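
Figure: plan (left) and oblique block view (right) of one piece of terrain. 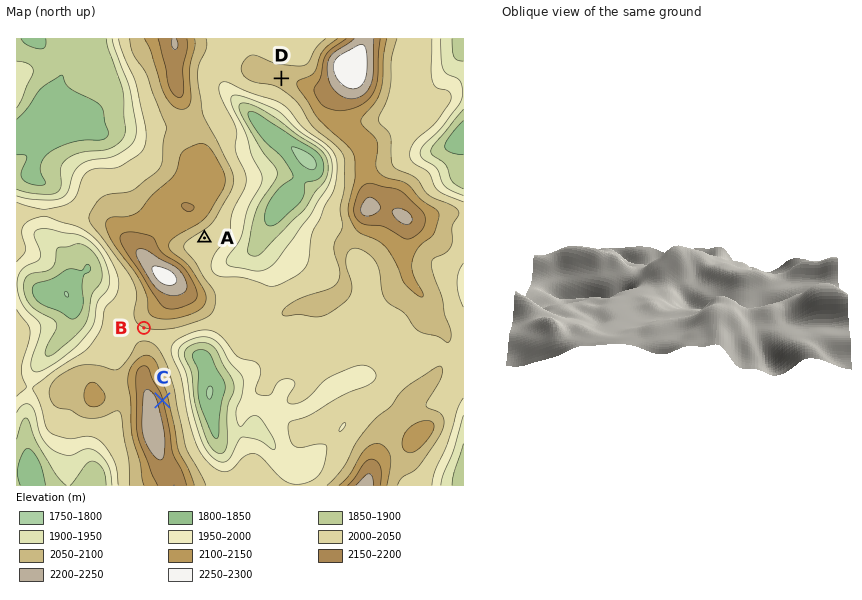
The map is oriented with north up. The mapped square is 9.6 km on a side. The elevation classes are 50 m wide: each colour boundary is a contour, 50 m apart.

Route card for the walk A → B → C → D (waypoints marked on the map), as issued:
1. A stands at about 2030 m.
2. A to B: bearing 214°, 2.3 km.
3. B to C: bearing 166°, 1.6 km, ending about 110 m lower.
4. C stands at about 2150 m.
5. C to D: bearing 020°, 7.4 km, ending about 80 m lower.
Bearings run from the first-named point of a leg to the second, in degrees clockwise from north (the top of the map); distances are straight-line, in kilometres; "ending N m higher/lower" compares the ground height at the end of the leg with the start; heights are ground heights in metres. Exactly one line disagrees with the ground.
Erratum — Line 3: it should read "ending about 110 m higher".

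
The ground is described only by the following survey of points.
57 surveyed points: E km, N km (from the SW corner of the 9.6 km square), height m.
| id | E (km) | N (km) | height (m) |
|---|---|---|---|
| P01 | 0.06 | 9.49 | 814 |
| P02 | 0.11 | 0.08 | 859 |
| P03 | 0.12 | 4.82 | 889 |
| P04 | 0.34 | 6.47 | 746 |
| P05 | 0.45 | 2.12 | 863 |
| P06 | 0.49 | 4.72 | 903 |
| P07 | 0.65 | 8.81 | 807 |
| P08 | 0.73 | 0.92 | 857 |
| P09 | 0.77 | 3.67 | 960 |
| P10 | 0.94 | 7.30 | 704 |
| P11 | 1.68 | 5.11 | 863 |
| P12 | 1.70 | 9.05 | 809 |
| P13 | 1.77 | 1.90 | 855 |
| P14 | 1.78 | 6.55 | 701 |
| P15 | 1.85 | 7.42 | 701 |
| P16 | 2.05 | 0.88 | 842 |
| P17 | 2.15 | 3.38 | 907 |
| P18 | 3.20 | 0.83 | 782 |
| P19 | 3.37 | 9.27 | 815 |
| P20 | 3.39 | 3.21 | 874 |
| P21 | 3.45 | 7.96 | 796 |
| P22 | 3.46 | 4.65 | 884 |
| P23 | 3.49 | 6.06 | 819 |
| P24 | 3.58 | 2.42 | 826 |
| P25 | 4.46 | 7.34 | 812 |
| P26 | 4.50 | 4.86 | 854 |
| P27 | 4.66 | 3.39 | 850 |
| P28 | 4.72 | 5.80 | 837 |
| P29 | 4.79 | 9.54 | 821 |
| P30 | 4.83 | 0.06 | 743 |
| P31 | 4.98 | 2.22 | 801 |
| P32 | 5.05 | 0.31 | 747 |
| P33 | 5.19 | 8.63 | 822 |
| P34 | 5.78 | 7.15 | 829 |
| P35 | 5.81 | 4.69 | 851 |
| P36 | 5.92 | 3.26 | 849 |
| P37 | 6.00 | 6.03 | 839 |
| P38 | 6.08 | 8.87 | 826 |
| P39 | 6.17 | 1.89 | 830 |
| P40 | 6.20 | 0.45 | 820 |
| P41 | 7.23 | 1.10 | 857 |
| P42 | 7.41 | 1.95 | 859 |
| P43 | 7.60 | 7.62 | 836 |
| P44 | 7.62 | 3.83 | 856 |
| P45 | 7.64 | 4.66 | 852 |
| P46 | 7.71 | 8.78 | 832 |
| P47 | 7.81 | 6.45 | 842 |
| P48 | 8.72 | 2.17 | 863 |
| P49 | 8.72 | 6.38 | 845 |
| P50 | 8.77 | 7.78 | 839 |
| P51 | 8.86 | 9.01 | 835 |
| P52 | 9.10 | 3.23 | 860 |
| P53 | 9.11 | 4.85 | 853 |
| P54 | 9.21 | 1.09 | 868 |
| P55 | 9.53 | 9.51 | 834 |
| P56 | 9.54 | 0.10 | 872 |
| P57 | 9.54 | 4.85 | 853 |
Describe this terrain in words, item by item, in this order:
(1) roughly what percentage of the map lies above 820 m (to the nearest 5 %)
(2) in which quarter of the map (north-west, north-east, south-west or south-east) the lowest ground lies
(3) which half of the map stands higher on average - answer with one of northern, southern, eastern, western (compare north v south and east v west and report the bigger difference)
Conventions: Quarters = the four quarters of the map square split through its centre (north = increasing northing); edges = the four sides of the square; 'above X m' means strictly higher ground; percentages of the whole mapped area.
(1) Ground above 820 m makes up about 70 % of the sheet.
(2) Look to the north-west quarter for the lowest ground.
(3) Taken as a whole, the southern half is higher than the northern.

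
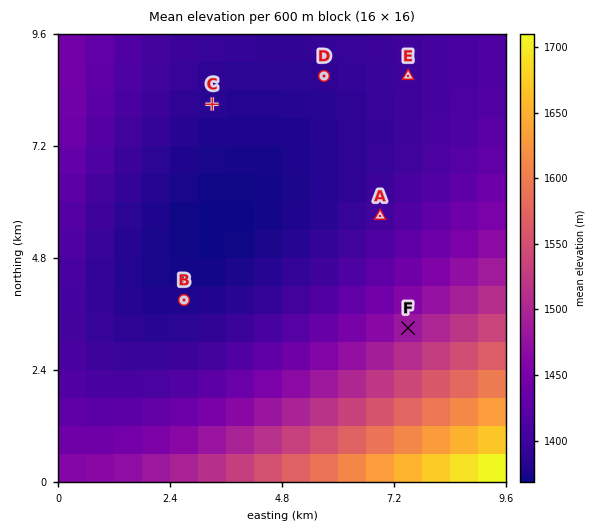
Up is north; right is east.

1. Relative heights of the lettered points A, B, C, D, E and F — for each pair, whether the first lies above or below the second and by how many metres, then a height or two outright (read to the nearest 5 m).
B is below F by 105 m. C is below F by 95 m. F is above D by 90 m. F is above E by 80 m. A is below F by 75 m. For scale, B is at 1375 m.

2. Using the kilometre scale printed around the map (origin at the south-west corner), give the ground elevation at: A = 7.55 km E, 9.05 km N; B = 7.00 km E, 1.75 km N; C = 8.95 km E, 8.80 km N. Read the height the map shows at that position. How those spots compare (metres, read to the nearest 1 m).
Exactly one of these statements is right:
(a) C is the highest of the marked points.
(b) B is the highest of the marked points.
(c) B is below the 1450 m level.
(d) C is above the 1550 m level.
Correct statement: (b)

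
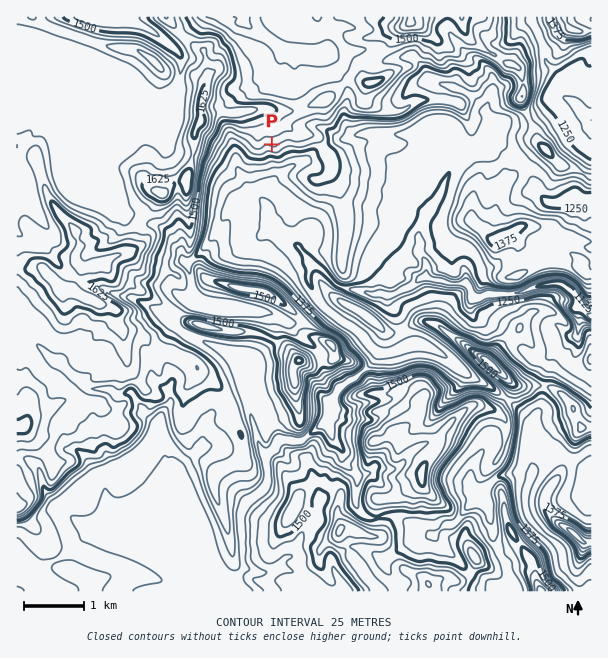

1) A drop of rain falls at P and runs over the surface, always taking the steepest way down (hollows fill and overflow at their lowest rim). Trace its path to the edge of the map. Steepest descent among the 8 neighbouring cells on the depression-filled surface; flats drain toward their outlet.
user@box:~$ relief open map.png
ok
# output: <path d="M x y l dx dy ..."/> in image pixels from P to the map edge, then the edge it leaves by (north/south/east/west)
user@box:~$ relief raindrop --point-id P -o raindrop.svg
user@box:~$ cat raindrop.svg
<path d="M272 144l-2 2 0 22 2 2 0 10-11 11 0 7 3 3 3 6 0 6 2 2 1 7 2 3 12 12 4 2 5 4 6 3 0 2 6 6 0 1 6 6 1 0 6 6 2 0 13 14 0 1 6 5 9 1 2 2 7 0 2 1 4 0 2 2 4 0 2 1 24 0 6-4 6-2 6-3 4-4 3 0 2-2 21 0 7 5 15 0 5 4 1 5 5 3 21 0 1-2 15 0 2-1 6 0 1-2 3 0 5-3 3 0 6-3 7 0 2-1 15 0 12 12 0 6 13 13 3 0"/>
exit: east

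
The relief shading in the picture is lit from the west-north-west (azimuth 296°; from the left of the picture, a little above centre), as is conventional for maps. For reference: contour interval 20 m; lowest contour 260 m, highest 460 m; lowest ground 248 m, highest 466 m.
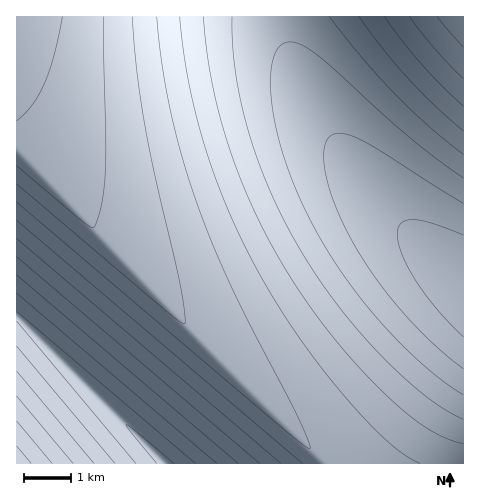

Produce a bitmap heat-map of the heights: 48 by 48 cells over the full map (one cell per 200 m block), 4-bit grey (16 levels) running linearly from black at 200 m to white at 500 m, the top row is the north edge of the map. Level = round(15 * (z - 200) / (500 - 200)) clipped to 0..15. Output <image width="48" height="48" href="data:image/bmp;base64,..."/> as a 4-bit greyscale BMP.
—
<image width="48" height="48" href="data:image/bmp;base64,Qk32BAAAAAAAAHYAAAAoAAAAMAAAADAAAAABAAQAAAAAAIAEAAATCwAAEwsAABAAAAAAAAAAAAAAABEREQAiIiIAMzMzAERERABVVVUAZmZmAHd3dwCIiIgAmZmZAKqqqgC7u7sAzMzMAN3d3QDu7u4A////AHeIiZqrvMzd3cy7qpmYh3ZmZmZ3d3d3d3eImaq7vM3dzMu6qZmId2ZmZmd3d3d4iHiJmqu7zN3czLuqmYiHdmZmZnd3d3iIiIiZqqu8zd3Mu7qpmId3ZmZmZ3d3d4iIiImZqrvM3dzLuqqZiHd2ZmZmd3d3iIiImZmaq7zN3cy7qqmYh3ZmZmZmd3d4iIiZmZmqu8zNzMu6qZmId2ZmZmZnd3eIiImZmpqrvMzczLuqmZiHdmZmZmZ3d3iIiJmZqqq7vM3Mu7qpmIh3ZmZmZmZ3d4iImZmqqqq7zNzLu6qZiHd2ZmZmZmd3d4iJmZqqq6u8zMy7qqmYh3dmVWZmZnd3eIiZmaqqu7vMzMu6qpmId2ZlVmZmZnd3iIiZmqq7u7zMzLuqmZiHdmZVVmZmZ3d4iImZqqu7vMzMy7qpmIh3ZlVVVmZmd3eIiJmaqru7zMzLu6qZiId2ZVVVZmZmd3eIiZmqq7u8zMy7uqmYh3dmVVVVZmZnd3iImZqqu7vMzMu6qpmId3ZlVVVVZmZ3d4iJmaqqu7zMzLuqmZiHdmZVVVVWZmZ3eIiJmaqru8zMzbqpmYh3ZlVVVVVWZmd3eIiZmqq7vMzMzaqZiId2ZVVVVVVWZmd3iImZqqu7vMzM3amYiHdmVVVVVVVmZnd3iImaqru7zMzM3ZmId3ZlVEVVVVVmZnd4iJmaqru8zMzM3ZiHdmZVREVVVVZmZ3eIiZmqq7u8zMzMzIh3ZmVUREVVVVZmZ3eIiZmqq7vMzMzMzId2ZVVEREVVVVZmd3iImZqqu7vMzMzMzHdmVVREREVVVWZmd3iImaqru7zMzMzMzHZlVEREREVVVWZmd4iJmaqru7zMzMzMzGZVREREREVVVWZnd4iJmqq7u7zMzMzMu2VUREREREVVVmZnd4iZmqq7u7zMzMy7u1VEREREREVVVmZ3eIiZqqq7u7zMzLu7u1REREREREVVVmZ3eImZqqu7u7zLu7u7qkQzREREREVVVmZ3iImZqqu7u7u7u7u6qkMzNERERFVVZmd3iImaqqu7u7u7u7qqqTMzM0RERFVVZmd3iJmaqru7u7u7u6qqmTMzM0RERFVVZmd4iJmaqru7u7u7uqqpmTMzM0RERFVVZnd4iJmqqru7u7u6qqmZmDMzM0RERFVWZnd4iZmqqru7u7uqqpmYiDMzMzRERFVWZnd4iZmqqru7u7qqqZmIhzMzMzRERFVWZneIiZmqqru7uqqqmZiIdzMzMzRERFVWZneIiZqqqru7qqqpmYiHdzMzMzRERVVWZ3eImZqqqqqqqqqZmIh3djMzMzRERVVmZ3eImZqqqqqqqqmZiId3ZjMzMzRERVVmZ3iImZqqqqqqqpmZiHd2ZjMzMzRERVVmZ3iImZqqqqqqqZmYh3dmZTMzMzRERVVmZ3iImZqqqqqqmZmIh3ZmVTMzMzRERVVmZ3iImZqqqqqpmZiId3ZmVTMzMzRERVVmd3iImZqqqqqpmYiHd2ZlVSMzMzRERVVmd3iImZqqqqqZmYh3dmZVVA=="/>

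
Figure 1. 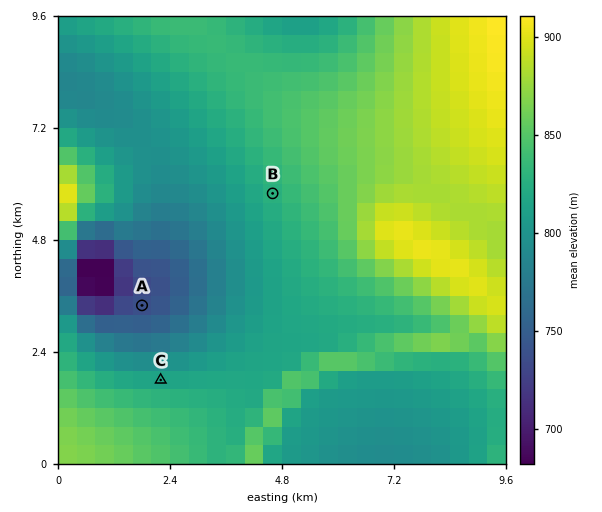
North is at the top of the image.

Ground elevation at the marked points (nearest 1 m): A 738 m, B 828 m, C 815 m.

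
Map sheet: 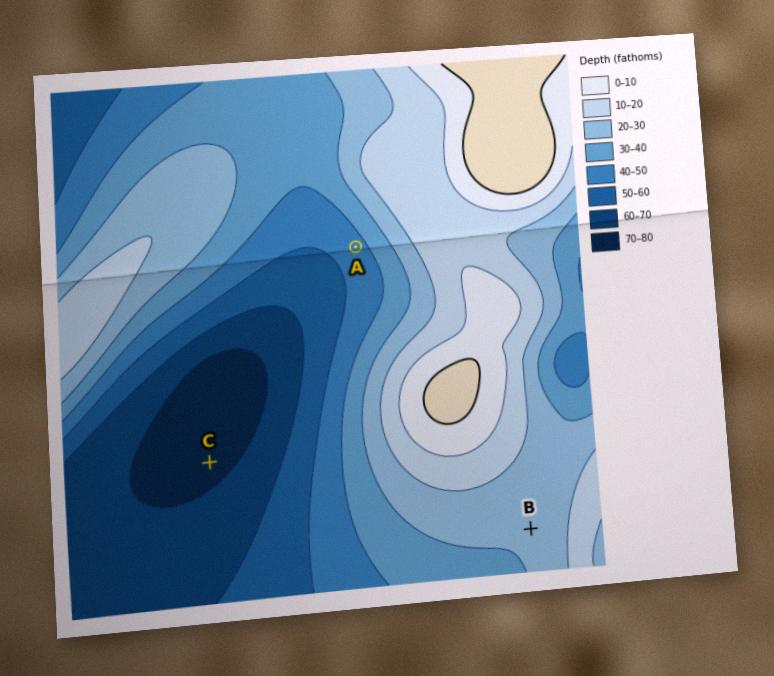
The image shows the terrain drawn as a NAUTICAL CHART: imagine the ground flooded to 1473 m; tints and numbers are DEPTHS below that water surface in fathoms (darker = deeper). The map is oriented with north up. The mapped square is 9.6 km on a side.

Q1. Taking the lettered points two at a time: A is above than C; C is below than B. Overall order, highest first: B A C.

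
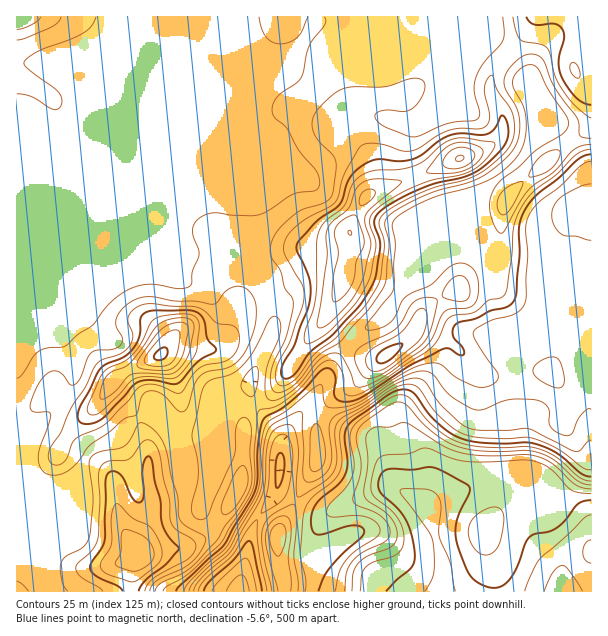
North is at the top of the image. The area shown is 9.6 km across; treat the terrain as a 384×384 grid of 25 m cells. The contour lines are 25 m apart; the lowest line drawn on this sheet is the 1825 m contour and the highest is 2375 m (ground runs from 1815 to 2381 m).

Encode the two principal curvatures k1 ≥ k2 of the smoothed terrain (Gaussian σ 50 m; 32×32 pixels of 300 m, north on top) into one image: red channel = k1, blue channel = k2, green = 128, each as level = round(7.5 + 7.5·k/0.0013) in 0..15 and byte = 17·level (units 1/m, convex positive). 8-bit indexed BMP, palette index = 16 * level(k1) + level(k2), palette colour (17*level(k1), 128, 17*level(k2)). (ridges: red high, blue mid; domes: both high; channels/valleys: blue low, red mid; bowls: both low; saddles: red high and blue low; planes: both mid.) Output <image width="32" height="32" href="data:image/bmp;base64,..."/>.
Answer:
<image width="32" height="32" href="data:image/bmp;base64,Qk02CAAAAAAAADYEAAAoAAAAIAAAACAAAAABAAgAAAAAAAAEAAATCwAAEwsAAAABAAAAAAAAAIAAABGAAAAigAAAM4AAAESAAABVgAAAZoAAAHeAAACIgAAAmYAAAKqAAAC7gAAAzIAAAN2AAADugAAA/4AAAACAEQARgBEAIoARADOAEQBEgBEAVYARAGaAEQB3gBEAiIARAJmAEQCqgBEAu4ARAMyAEQDdgBEA7oARAP+AEQAAgCIAEYAiACKAIgAzgCIARIAiAFWAIgBmgCIAd4AiAIiAIgCZgCIAqoAiALuAIgDMgCIA3YAiAO6AIgD/gCIAAIAzABGAMwAigDMAM4AzAESAMwBVgDMAZoAzAHeAMwCIgDMAmYAzAKqAMwC7gDMAzIAzAN2AMwDugDMA/4AzAACARAARgEQAIoBEADOARABEgEQAVYBEAGaARAB3gEQAiIBEAJmARACqgEQAu4BEAMyARADdgEQA7oBEAP+ARAAAgFUAEYBVACKAVQAzgFUARIBVAFWAVQBmgFUAd4BVAIiAVQCZgFUAqoBVALuAVQDMgFUA3YBVAO6AVQD/gFUAAIBmABGAZgAigGYAM4BmAESAZgBVgGYAZoBmAHeAZgCIgGYAmYBmAKqAZgC7gGYAzIBmAN2AZgDugGYA/4BmAACAdwARgHcAIoB3ADOAdwBEgHcAVYB3AGaAdwB3gHcAiIB3AJmAdwCqgHcAu4B3AMyAdwDdgHcA7oB3AP+AdwAAgIgAEYCIACKAiAAzgIgARICIAFWAiABmgIgAd4CIAIiAiACZgIgAqoCIALuAiADMgIgA3YCIAO6AiAD/gIgAAICZABGAmQAigJkAM4CZAESAmQBVgJkAZoCZAHeAmQCIgJkAmYCZAKqAmQC7gJkAzICZAN2AmQDugJkA/4CZAACAqgARgKoAIoCqADOAqgBEgKoAVYCqAGaAqgB3gKoAiICqAJmAqgCqgKoAu4CqAMyAqgDdgKoA7oCqAP+AqgAAgLsAEYC7ACKAuwAzgLsARIC7AFWAuwBmgLsAd4C7AIiAuwCZgLsAqoC7ALuAuwDMgLsA3YC7AO6AuwD/gLsAAIDMABGAzAAigMwAM4DMAESAzABVgMwAZoDMAHeAzACIgMwAmYDMAKqAzAC7gMwAzIDMAN2AzADugMwA/4DMAACA3QARgN0AIoDdADOA3QBEgN0AVYDdAGaA3QB3gN0AiIDdAJmA3QCqgN0Au4DdAMyA3QDdgN0A7oDdAP+A3QAAgO4AEYDuACKA7gAzgO4ARIDuAFWA7gBmgO4Ad4DuAIiA7gCZgO4AqoDuALuA7gDMgO4A3YDuAO6A7gD/gO4AAID/ABGA/wAigP8AM4D/AESA/wBVgP8AZoD/AHeA/wCIgP8AmYD/AKqA/wC7gP8AzID/AN2A/wDugP8A/4D/AJeXl4aEhNWCcrJRdHJ197eFl4Z1h4eHhoeHh5d3d3aXh4eXt9fIuNnG2ZaDgIX3lYW3hVR1l5eFhpiIiId3dZiHh4Zldaa4uaXZ9smAk/iEhLjHpqamhoWHmIiIhoeFl4eHd3Z1yKeWhYal9oGg+6aDhrjYyaaFhZeYiIeGmIeFh3d3doXXdaaXZXT315C01XR0lKeXhHZ2hpiYh4eYqHWYh3Z1hdd1t5aGhKb5o3DVpYSVk2N0dneGhoeHh3eTo4aVloSmyZXHhZeGhPm2cKX5uKaGZHaHd4aFhYV1coPqhqfKhJSGltmEl4Z19rVgdPjJlpWFiIeFhIODg2J0xsd2hbeVg3SFx4SXdnXoxWCE6LdkZIeHhIWnuMjIxdfIloeFhta3hJWWhad2hcjTg5HHw4JxhHWEqLiol5eWl6iGlpeEpfimhGSFt3WGlrPXgoPV96ZwUpaol4eHd3d2l4Z1qJdyx/mDUrOlZXWEg/fXgITH95WAlJeImJiXhpinhnaWl4S01/T46ZaEp5WAyPmDYZbY+aWChZenl4eXqYd2h4d2hpVSc/jpp7S4uIKD9uaSs7b597ajp5d2d3aGl4d3d3eHhoWEpOnpk4enlnGW+MiBcnTG+YR0hHV2hoeHh4d3h3eGlrjGpde0hZeXhIS3+KeDc4XppIWmhpaWh4eHh3d3d4eFlZVzc3SXqYaGdIbIyJeDk6bFyrenqIaGh4eHd3d3d4eGhneHh4aGhXaGlajIqJR1dYa5pZeXdXaHh4eHd4eHh4d3d3eHh3aHlpiGl7a3hXR3hpaFl6iFhoeHh4eHh4eHiId3h4iHh5eWqZanyMmlhId3h3eWt3SGh4eIiIeHh4eHh4eHiIeHh4aHpsj5s1Fkdnd3dqbFYoaYh4iIh4d3d3eHh4eHh3d3doaEU8T3pnRyc3V1tvlzg5iYh4d3h3d3d4eIh4eHh3eHh3Zkp9nn98aEgoCR1+WCgoeHd3eHd4eHh4eHh4eHd4d3dnWVlpem5vb6x5GBxvmUYoiHh4eHd3d3h3eHh4eHd4eHh5aWh3V0t+v496SBx/aUd4eHiId3d3eHh4eHh4d3hpiYl4eGdnSUpYTF2IN1hdd3h4eHd3d3h4eHh4iHh4eHl5iHhnaHhoWEY7bYhHV0tYeHiIeHh4eHh4eHiIeHh4eHh4iXl5iYhnaG55WEg5a4iIeHh4eHiIiHd4eHh3d3d3eHh4eHh5iHhpbXZGSEyaeGd3d3d4eHiId3h4d3d3d3h4iHh3d2hoeHhbe2dJTIh4Z1hoeHh4eHh4eHiIeHh4eHh4iHd3d3h4d2dqaXlZaHqaeXh4eHd4eHh3d3d4eYh3d3h4d3d3eHh3d2h5iHh4c="/>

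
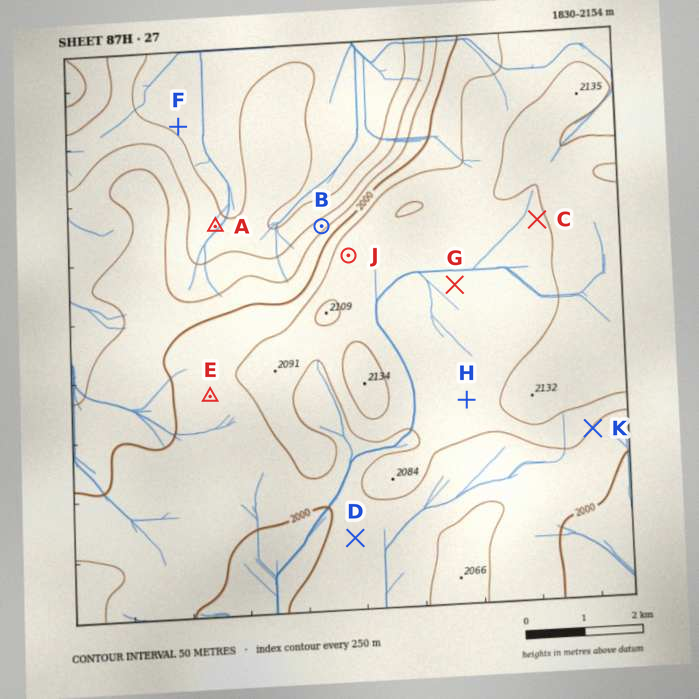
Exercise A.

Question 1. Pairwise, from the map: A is below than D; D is above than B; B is below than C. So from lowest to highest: A B D C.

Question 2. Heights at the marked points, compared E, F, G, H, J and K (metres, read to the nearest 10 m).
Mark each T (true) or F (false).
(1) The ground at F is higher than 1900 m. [F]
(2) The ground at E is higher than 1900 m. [T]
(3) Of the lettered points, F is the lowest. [T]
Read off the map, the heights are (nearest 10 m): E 2040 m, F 1840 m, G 2080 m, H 2100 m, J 2090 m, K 2050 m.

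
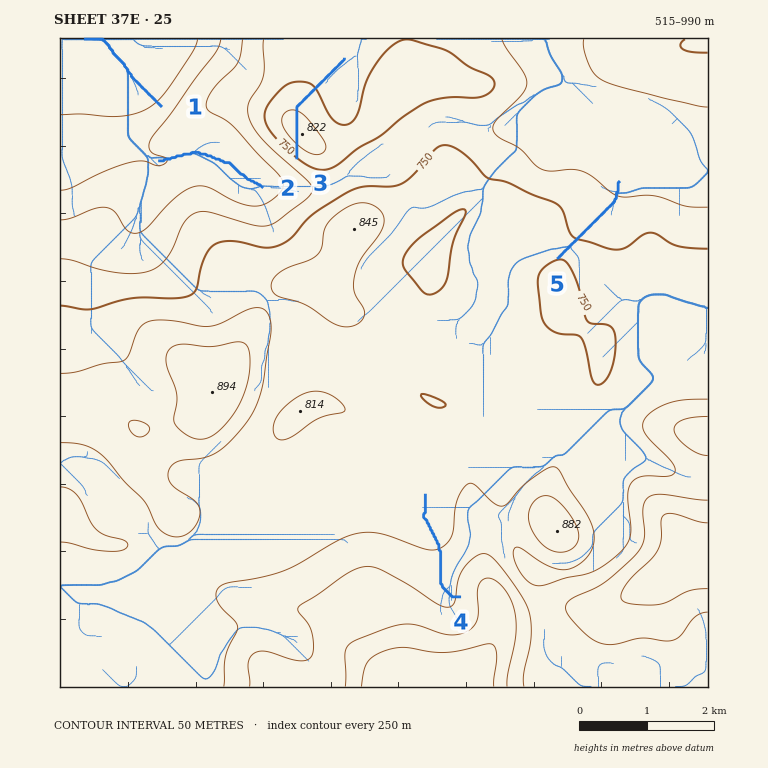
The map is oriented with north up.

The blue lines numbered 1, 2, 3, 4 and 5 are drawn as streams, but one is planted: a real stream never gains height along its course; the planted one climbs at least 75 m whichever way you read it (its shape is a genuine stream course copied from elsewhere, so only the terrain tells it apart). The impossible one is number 3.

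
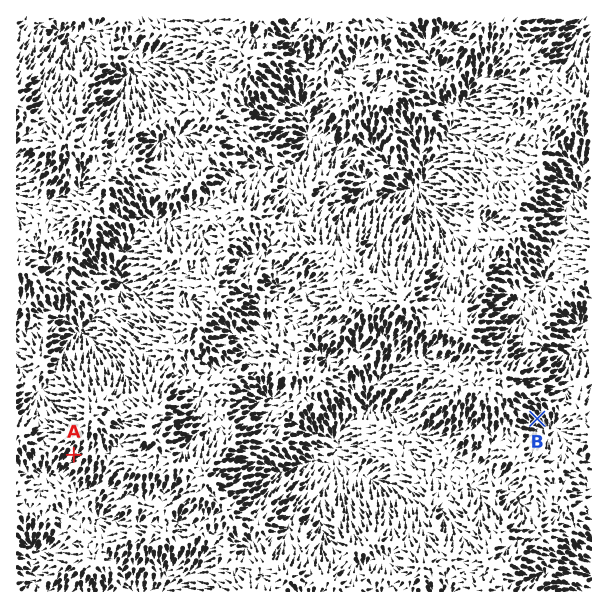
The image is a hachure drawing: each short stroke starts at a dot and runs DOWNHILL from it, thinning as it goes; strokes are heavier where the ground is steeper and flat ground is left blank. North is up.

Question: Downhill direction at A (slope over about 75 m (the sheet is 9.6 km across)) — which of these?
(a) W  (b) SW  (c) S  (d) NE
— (b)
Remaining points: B SE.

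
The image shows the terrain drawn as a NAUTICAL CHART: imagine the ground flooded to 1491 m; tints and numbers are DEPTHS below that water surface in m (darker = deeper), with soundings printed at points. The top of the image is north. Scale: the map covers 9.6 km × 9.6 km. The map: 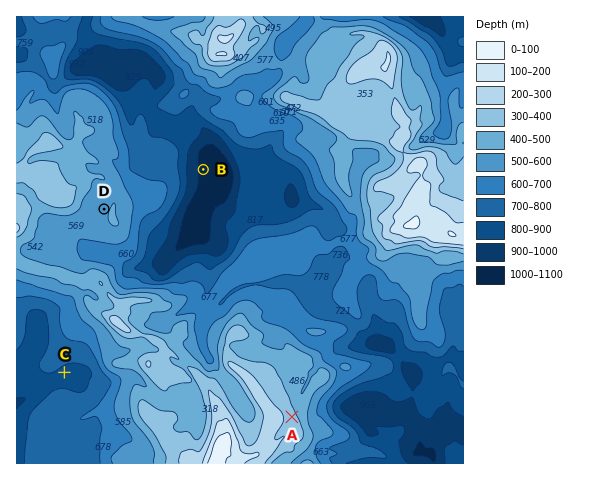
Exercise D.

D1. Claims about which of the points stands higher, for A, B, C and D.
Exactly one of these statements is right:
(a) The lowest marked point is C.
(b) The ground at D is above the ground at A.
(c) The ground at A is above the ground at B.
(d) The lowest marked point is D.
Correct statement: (c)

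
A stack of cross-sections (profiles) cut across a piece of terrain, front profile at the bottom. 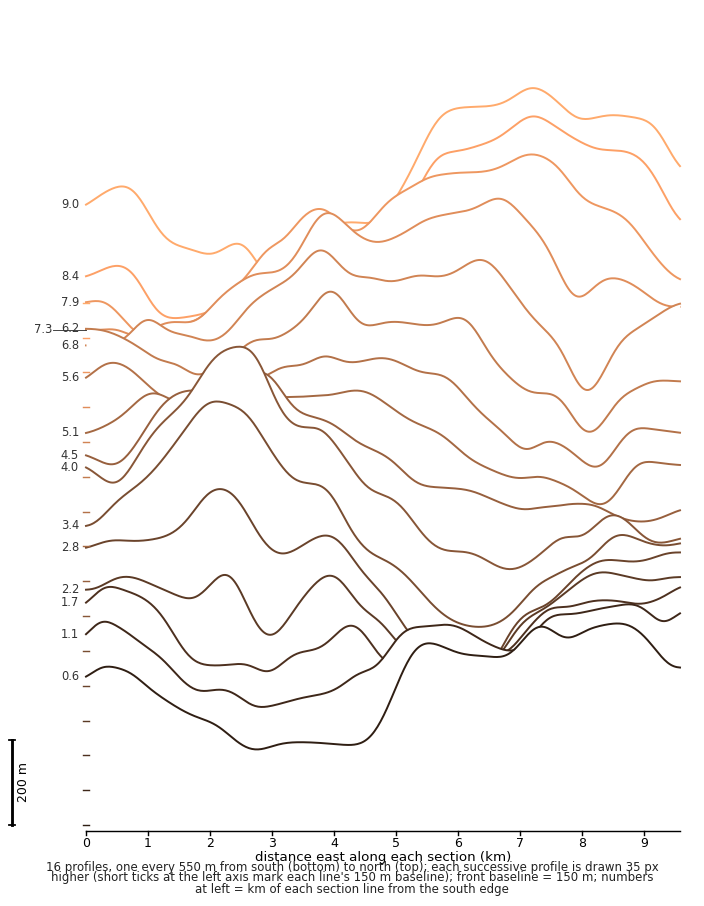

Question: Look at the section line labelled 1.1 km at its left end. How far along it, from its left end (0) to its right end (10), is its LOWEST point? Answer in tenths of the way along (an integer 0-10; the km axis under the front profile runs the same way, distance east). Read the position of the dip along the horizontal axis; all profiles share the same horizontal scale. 3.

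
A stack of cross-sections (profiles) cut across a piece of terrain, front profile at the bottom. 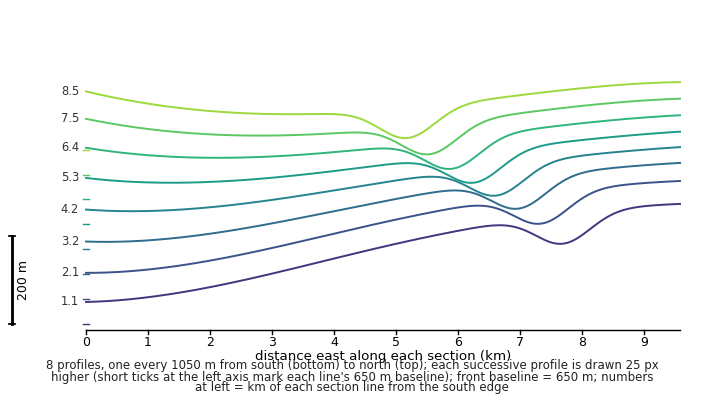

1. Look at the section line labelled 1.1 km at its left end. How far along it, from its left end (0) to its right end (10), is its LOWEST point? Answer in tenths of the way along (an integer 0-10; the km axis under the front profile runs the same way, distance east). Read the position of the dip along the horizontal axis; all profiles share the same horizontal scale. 0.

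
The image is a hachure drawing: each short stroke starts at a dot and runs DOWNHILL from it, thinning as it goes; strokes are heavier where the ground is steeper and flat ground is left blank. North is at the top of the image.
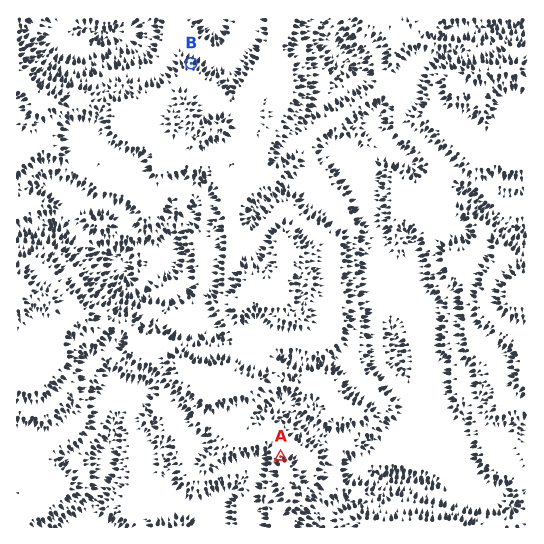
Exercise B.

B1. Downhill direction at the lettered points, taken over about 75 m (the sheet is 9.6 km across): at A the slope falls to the NW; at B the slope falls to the N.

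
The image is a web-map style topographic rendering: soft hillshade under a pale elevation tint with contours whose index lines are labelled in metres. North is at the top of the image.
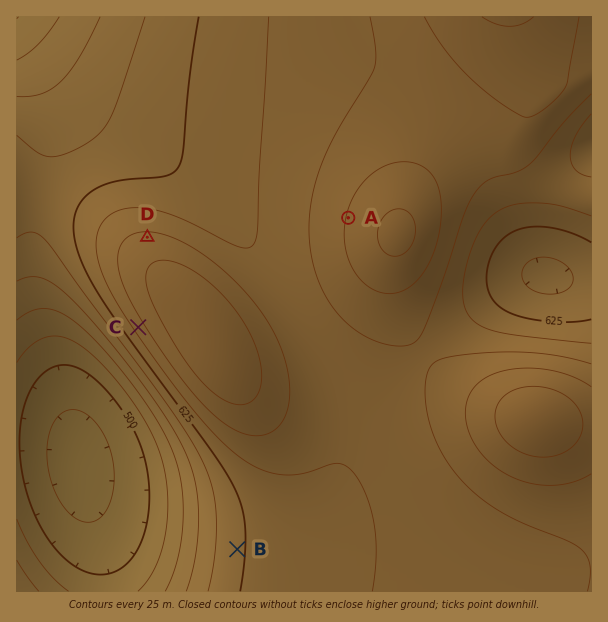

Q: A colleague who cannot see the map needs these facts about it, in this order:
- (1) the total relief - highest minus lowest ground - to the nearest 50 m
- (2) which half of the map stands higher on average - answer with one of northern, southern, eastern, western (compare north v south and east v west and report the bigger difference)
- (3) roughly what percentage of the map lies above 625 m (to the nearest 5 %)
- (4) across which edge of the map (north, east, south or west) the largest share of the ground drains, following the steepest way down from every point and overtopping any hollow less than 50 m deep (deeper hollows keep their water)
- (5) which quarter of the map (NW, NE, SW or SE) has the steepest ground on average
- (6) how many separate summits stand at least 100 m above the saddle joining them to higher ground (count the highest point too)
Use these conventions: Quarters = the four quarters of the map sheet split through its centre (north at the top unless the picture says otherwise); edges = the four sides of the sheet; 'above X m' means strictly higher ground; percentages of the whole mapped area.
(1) Highest minus lowest: about 300 m of relief.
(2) Taken as a whole, the eastern half is higher than the western.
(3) Ground above 625 m makes up about 70 % of the sheet.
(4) The largest share of the runoff leaves by the western edge.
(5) The south-west quarter is the steepest part of the map.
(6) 1 summit rises at least 100 m above its surroundings.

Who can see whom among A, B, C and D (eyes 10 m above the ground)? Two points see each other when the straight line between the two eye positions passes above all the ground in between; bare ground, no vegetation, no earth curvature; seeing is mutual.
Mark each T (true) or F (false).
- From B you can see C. T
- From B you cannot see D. T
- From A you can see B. F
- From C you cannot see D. T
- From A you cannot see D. F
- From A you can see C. F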